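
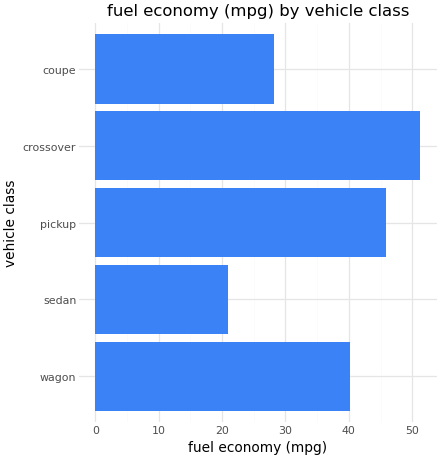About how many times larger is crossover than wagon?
crossover ≈ 50, wagon ≈ 40; 50/40 ≈ 1.25.

≈ 1.25×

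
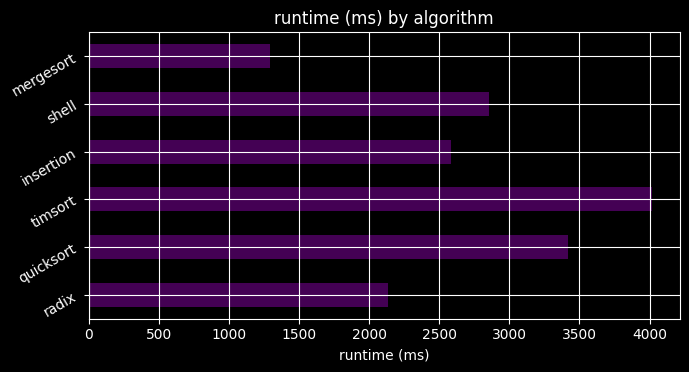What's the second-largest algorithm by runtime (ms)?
Top 3: timsort ≈ 4000, quicksort ≈ 3500, shell ≈ 3000.

quicksort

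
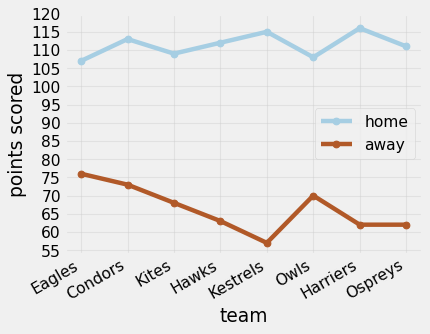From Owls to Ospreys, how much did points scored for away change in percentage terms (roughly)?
Owls ≈ 70, Ospreys ≈ 60; (60 − 70) / 70 ≈ -14.3%.

≈ -14.3%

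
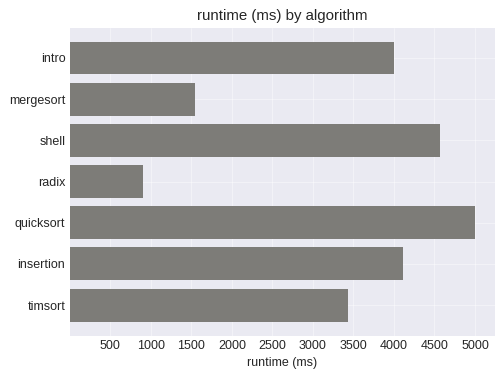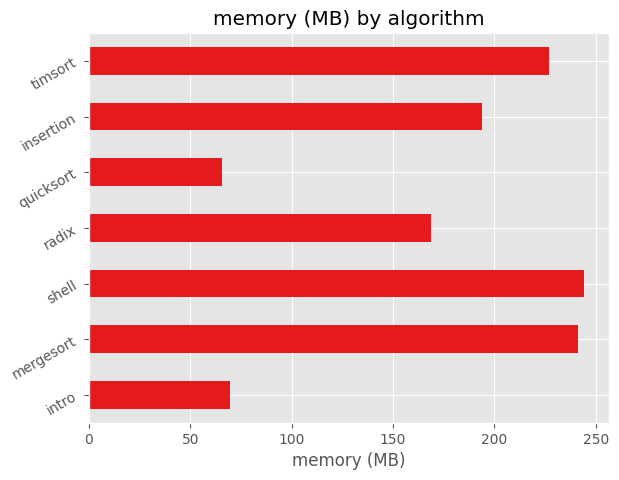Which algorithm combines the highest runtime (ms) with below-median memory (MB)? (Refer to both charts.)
quicksort

Chart 2 median memory (MB) ≈ 200; below-median algorithms: intro, radix, quicksort. Among those, quicksort has the highest runtime (ms) (≈ 5000).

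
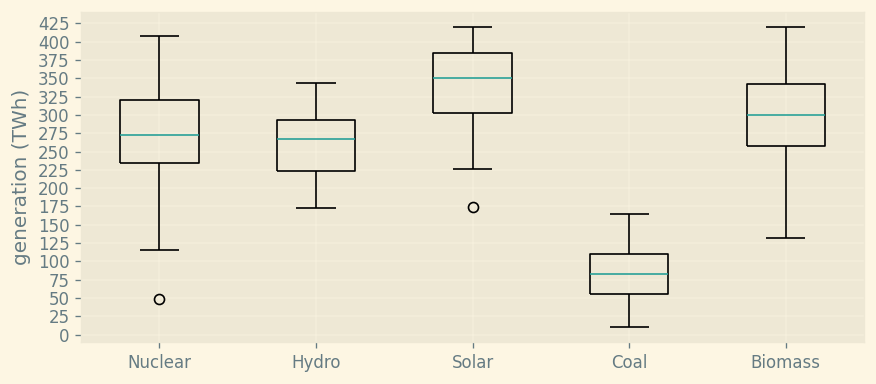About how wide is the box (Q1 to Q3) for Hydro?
Q3 ≈ 300, Q1 ≈ 225; IQR ≈ 75.

≈ 75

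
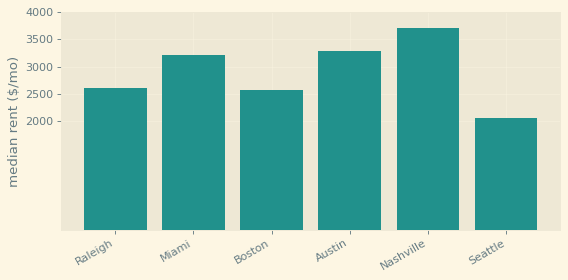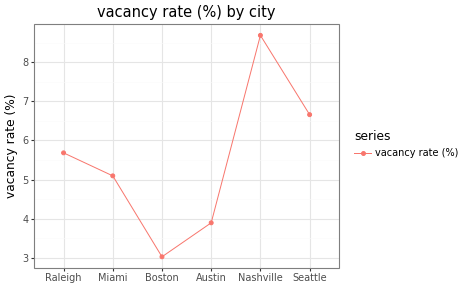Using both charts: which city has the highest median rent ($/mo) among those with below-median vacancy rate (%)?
Austin

Chart 2 median vacancy rate (%) ≈ 5; below-median cities: Miami, Boston, Austin. Among those, Austin has the highest median rent ($/mo) (≈ 3500).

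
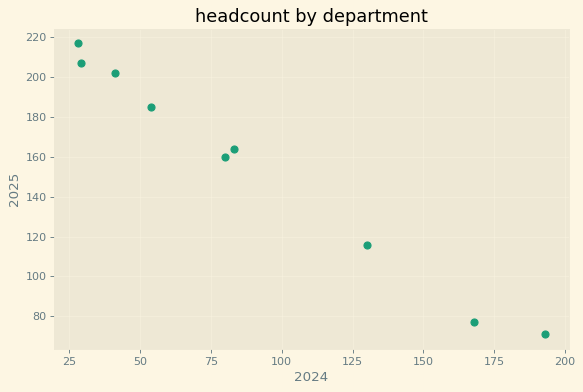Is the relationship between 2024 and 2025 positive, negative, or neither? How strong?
Points are negatively correlated; strong (|r| ≈ 1.0).

negative, strong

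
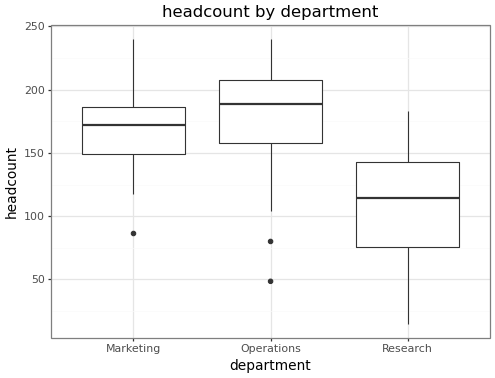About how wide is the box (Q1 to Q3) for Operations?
≈ 50

Q3 ≈ 210, Q1 ≈ 160; IQR ≈ 50.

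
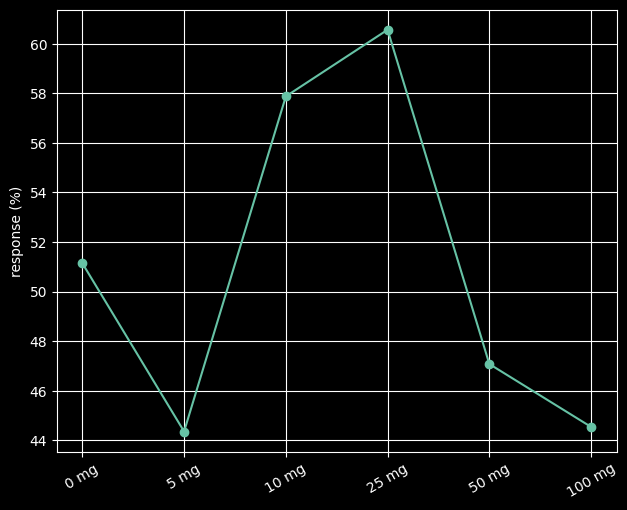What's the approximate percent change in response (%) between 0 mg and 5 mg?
0 mg ≈ 52, 5 mg ≈ 44; (44 − 52) / 52 ≈ -15.4%.

≈ -15.4%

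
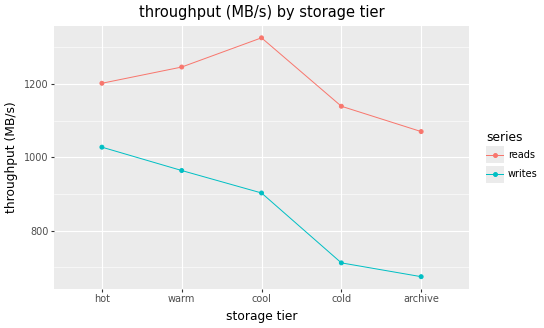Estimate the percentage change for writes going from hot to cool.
hot ≈ 1000, cool ≈ 900; (900 − 1000) / 1000 ≈ -10%.

≈ -10%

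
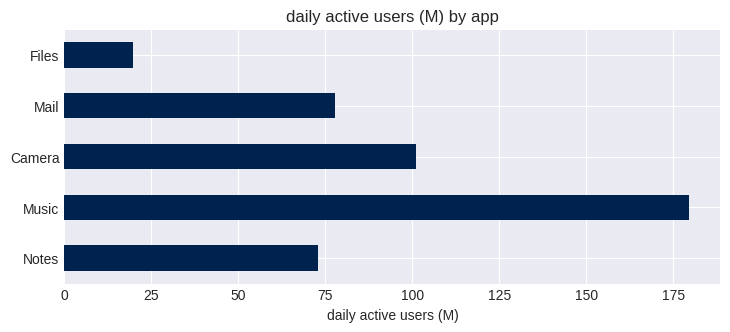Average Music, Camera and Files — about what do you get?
≈ 100

(180 + 100 + 20) / 3 ≈ 100.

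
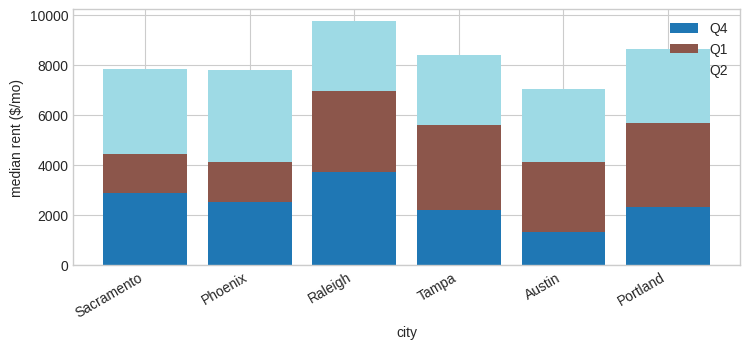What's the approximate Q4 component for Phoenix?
≈ 3000

Q4 top ≈ 3000, bottom ≈ 0; segment ≈ 3000.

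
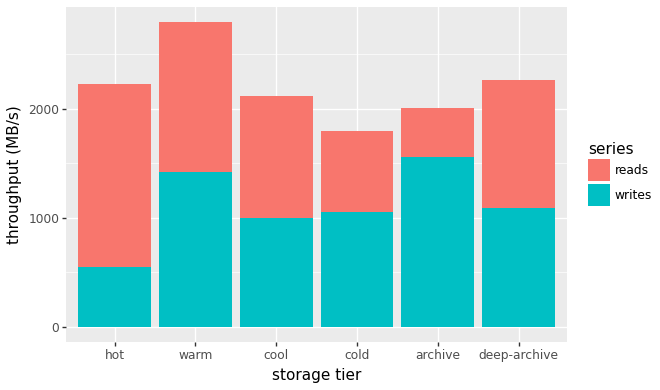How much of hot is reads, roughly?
reads top ≈ 2000, bottom ≈ 500; segment ≈ 1500.

≈ 1500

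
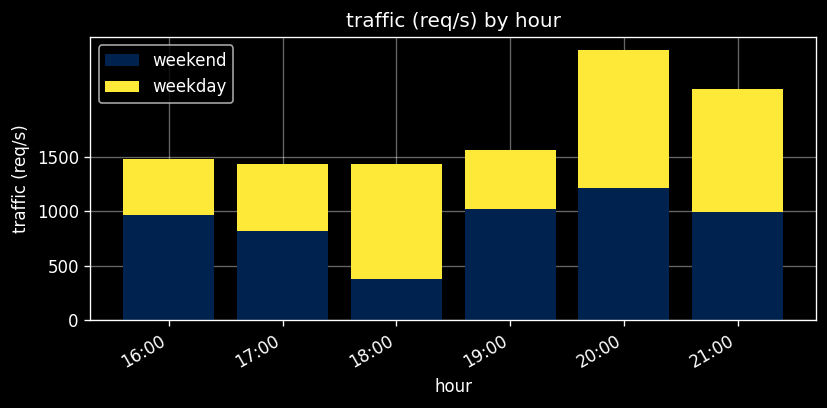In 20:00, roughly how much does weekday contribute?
≈ 1500

weekday top ≈ 2500, bottom ≈ 1000; segment ≈ 1500.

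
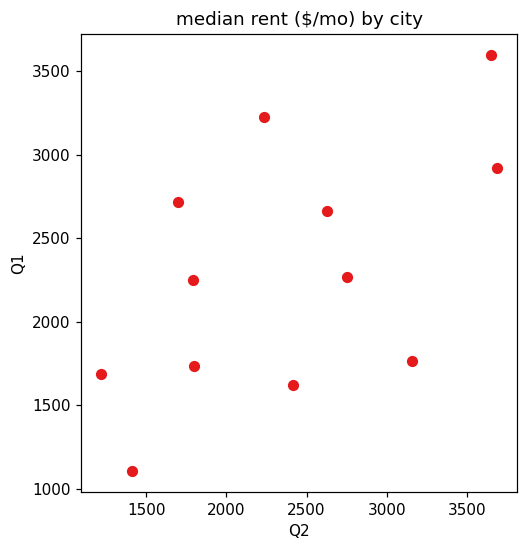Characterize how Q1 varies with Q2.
positive, moderate

Points are positively correlated; moderate (|r| ≈ 0.6).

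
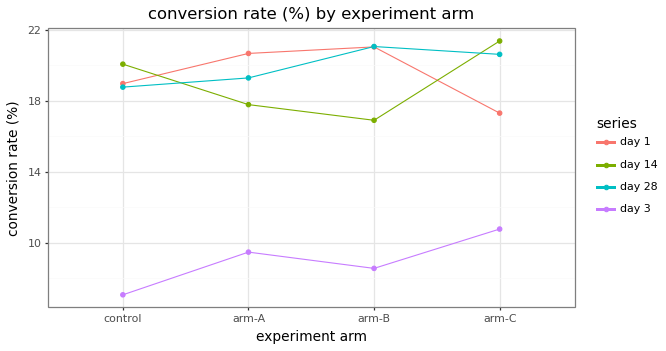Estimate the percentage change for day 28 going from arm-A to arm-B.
≈ +10%

arm-A ≈ 20, arm-B ≈ 22; (22 − 20) / 20 ≈ +10%.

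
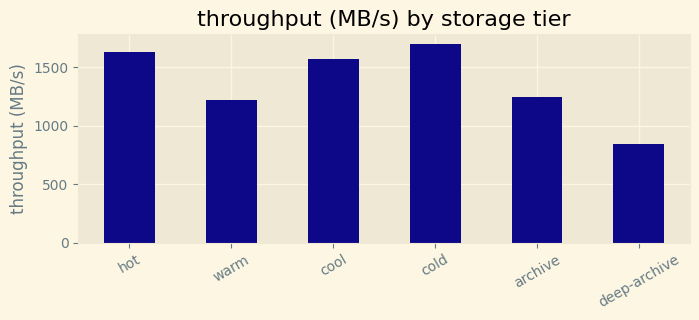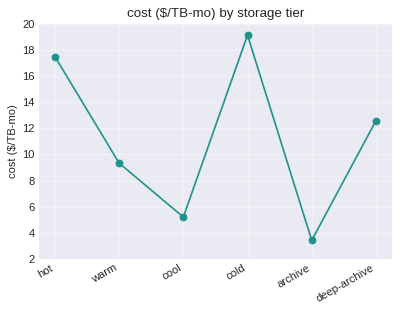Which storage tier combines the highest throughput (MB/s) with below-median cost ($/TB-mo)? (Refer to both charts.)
cool

Chart 2 median cost ($/TB-mo) ≈ 10; below-median storage tiers: warm, cool, archive. Among those, cool has the highest throughput (MB/s) (≈ 1600).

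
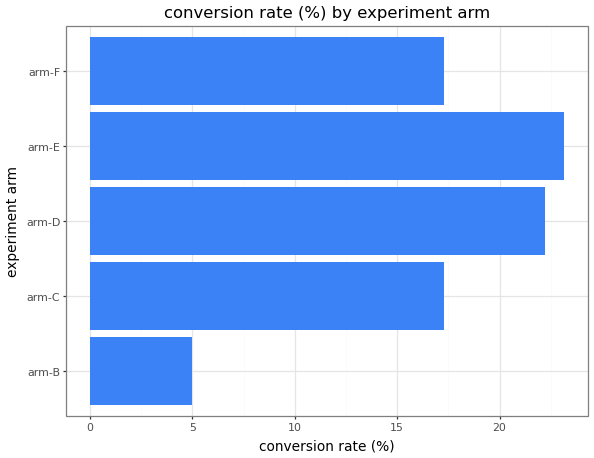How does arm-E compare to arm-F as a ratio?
≈ 1.33×

arm-E ≈ 24, arm-F ≈ 18; 24/18 ≈ 1.33.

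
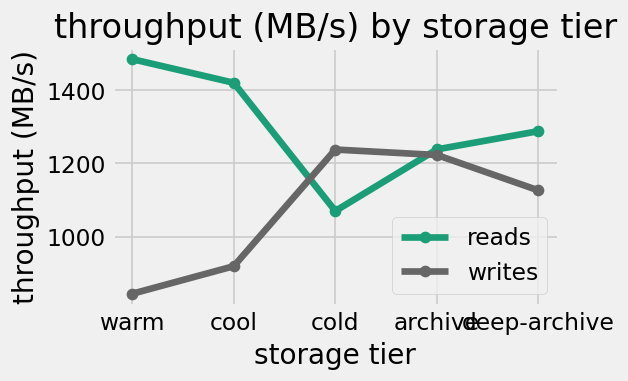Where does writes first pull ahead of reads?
cool: writes ≈ 900 vs reads ≈ 1400 (not yet); cold: writes ≈ 1200 vs reads ≈ 1100 (first crossover).

cold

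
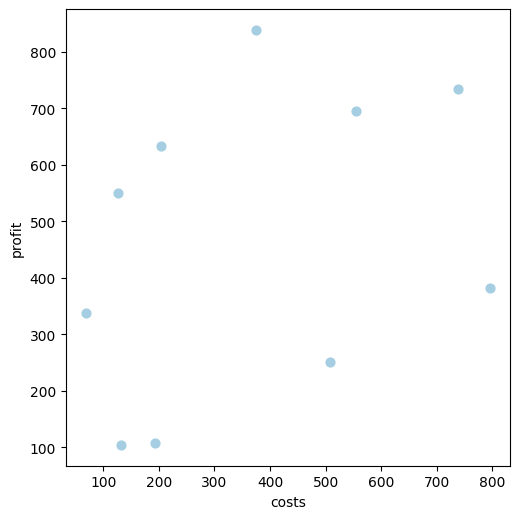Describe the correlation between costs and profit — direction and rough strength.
Points are positively correlated; weak (|r| ≈ 0.3).

positive, weak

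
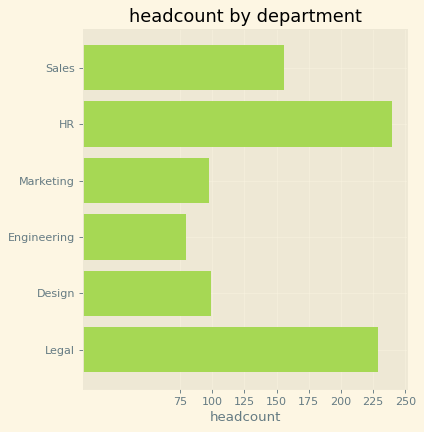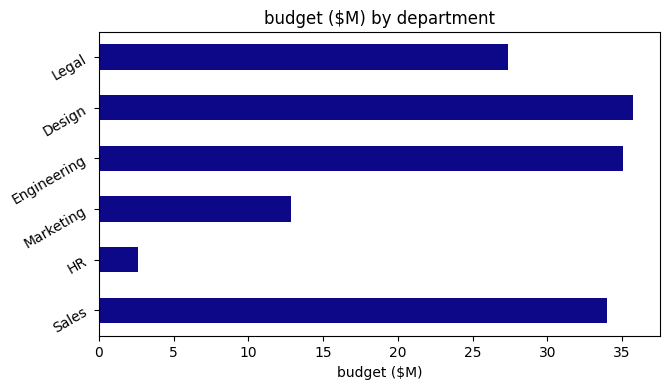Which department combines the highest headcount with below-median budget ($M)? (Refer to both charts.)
Chart 2 median budget ($M) ≈ 30; below-median departments: HR, Marketing, Legal. Among those, HR has the highest headcount (≈ 250).

HR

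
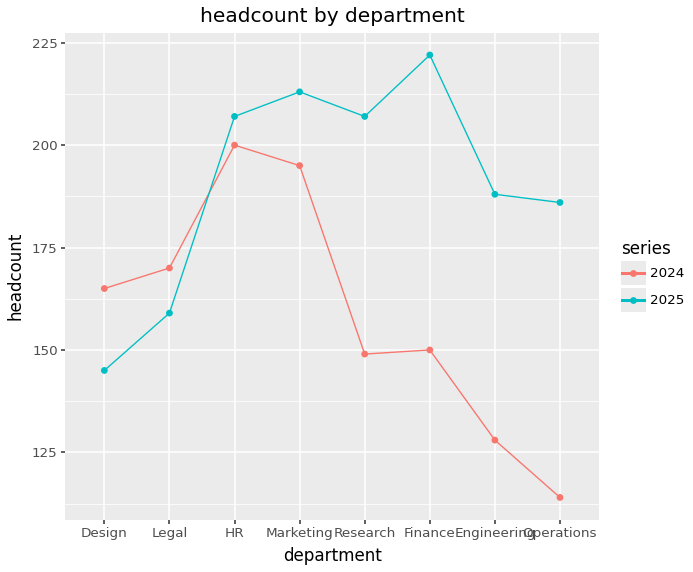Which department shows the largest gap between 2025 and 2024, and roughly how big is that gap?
Operations: 2025 ≈ 190, 2024 ≈ 110 → gap ≈ 80. Next-largest (Finance) is only ≈ 70.

Operations, ≈ 80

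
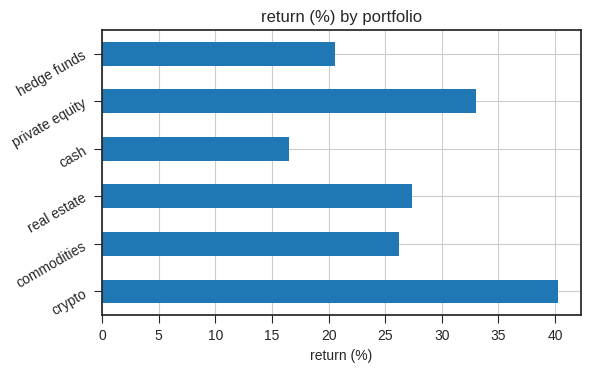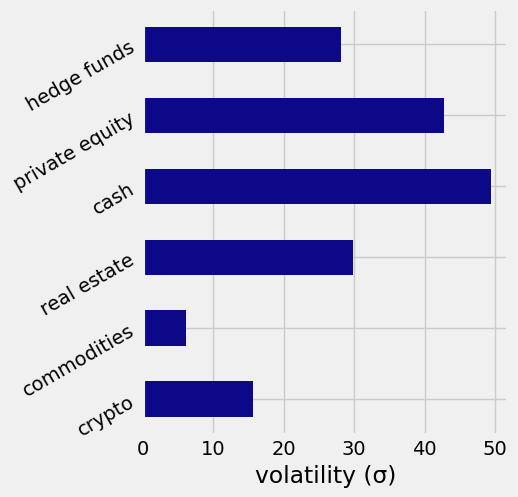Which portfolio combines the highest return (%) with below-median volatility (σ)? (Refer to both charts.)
crypto

Chart 2 median volatility (σ) ≈ 30; below-median portfolios: crypto, commodities, hedge funds. Among those, crypto has the highest return (%) (≈ 40).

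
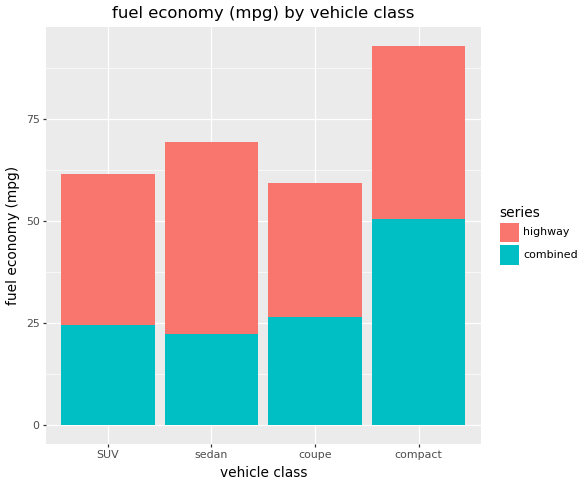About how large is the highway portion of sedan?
highway top ≈ 70, bottom ≈ 20; segment ≈ 50.

≈ 50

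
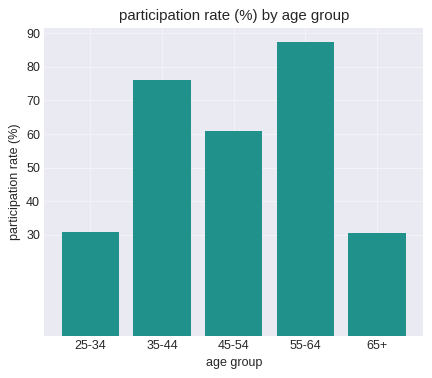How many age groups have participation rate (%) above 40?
3

Above 40: 35-44, 45-54, 55-64.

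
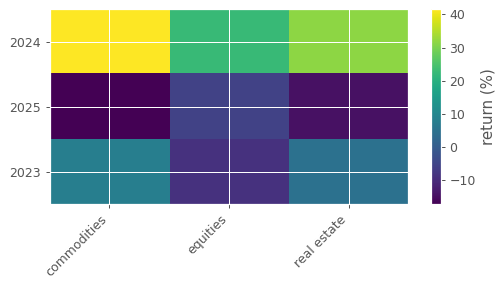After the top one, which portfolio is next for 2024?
real estate

Top 3 for 2024: commodities ≈ 40, real estate ≈ 30, equities ≈ 20.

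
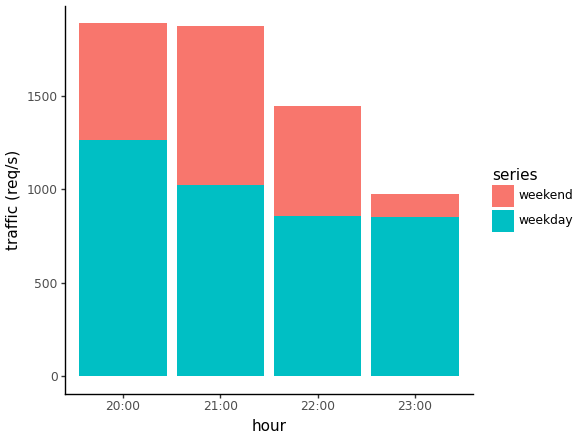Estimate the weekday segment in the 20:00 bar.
≈ 1200

weekday top ≈ 1200, bottom ≈ 0; segment ≈ 1200.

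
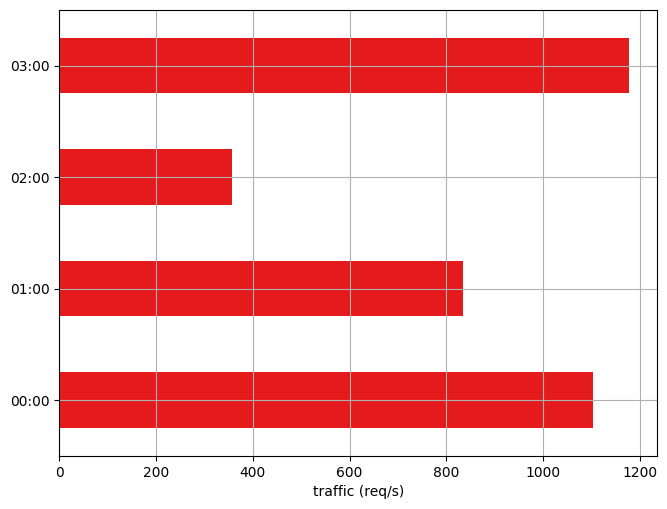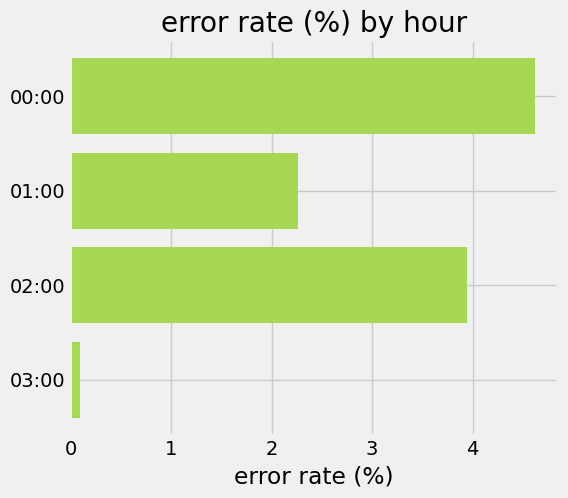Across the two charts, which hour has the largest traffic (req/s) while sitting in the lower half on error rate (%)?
Chart 2 median error rate (%) ≈ 3; below-median hours: 01:00, 03:00. Among those, 03:00 has the highest traffic (req/s) (≈ 1200).

03:00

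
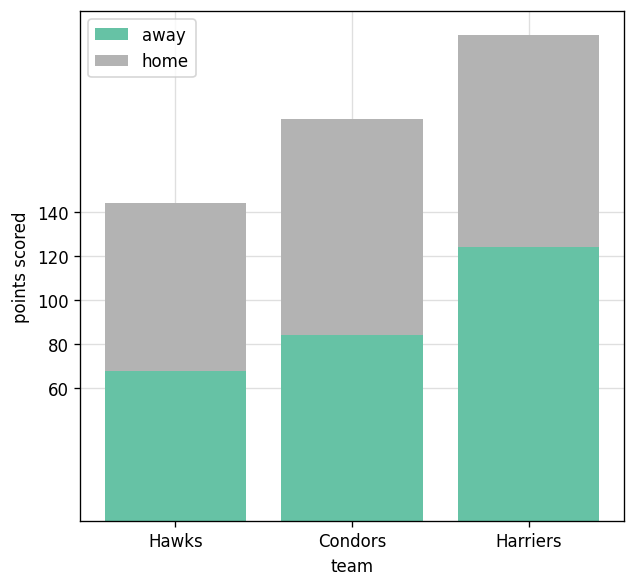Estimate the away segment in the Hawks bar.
≈ 60

away top ≈ 60, bottom ≈ 0; segment ≈ 60.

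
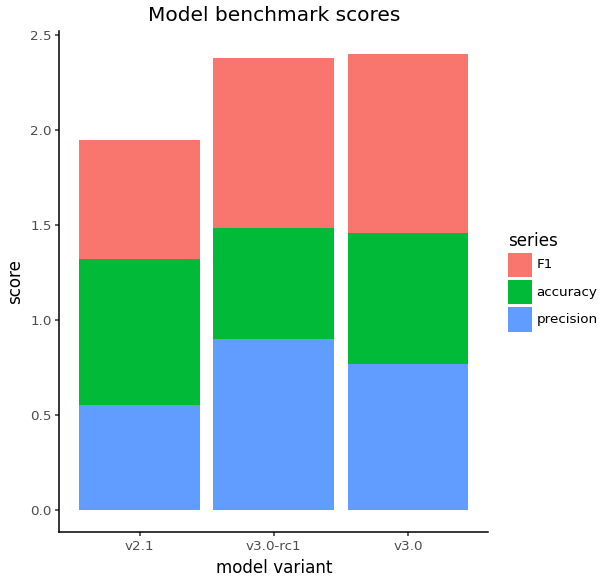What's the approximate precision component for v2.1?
precision top ≈ 0.5, bottom ≈ 0.0; segment ≈ 0.5.

≈ 0.5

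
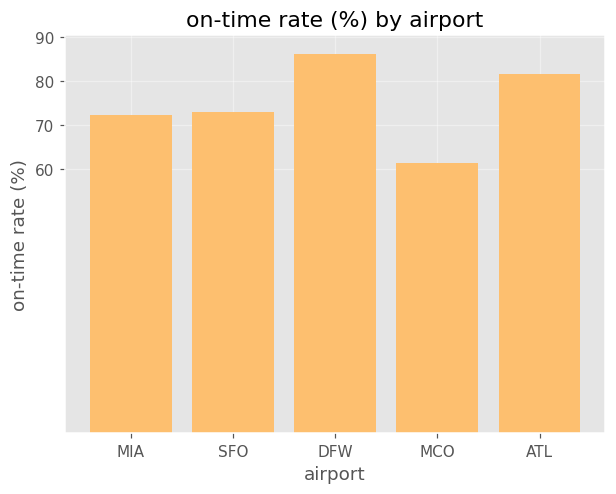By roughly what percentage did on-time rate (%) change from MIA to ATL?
≈ +14.3%

MIA ≈ 70, ATL ≈ 80; (80 − 70) / 70 ≈ +14.3%.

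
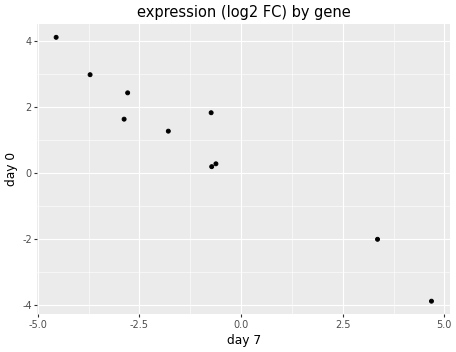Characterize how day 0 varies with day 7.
negative, strong

Points are negatively correlated; strong (|r| ≈ 1.0).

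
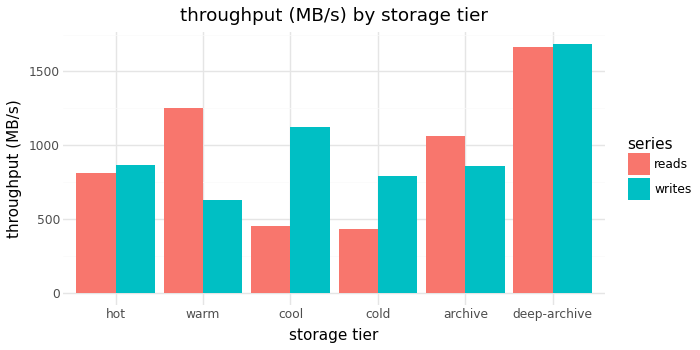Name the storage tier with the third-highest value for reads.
Top 4 for reads: deep-archive ≈ 1600, warm ≈ 1200, archive ≈ 1000, hot ≈ 800.

archive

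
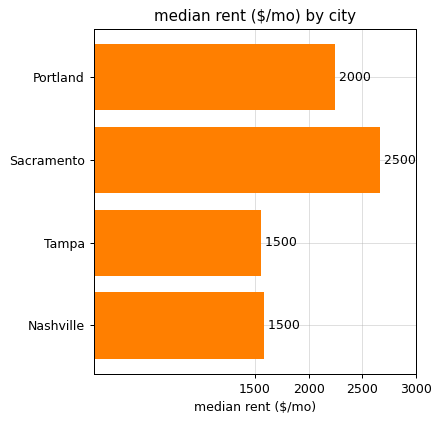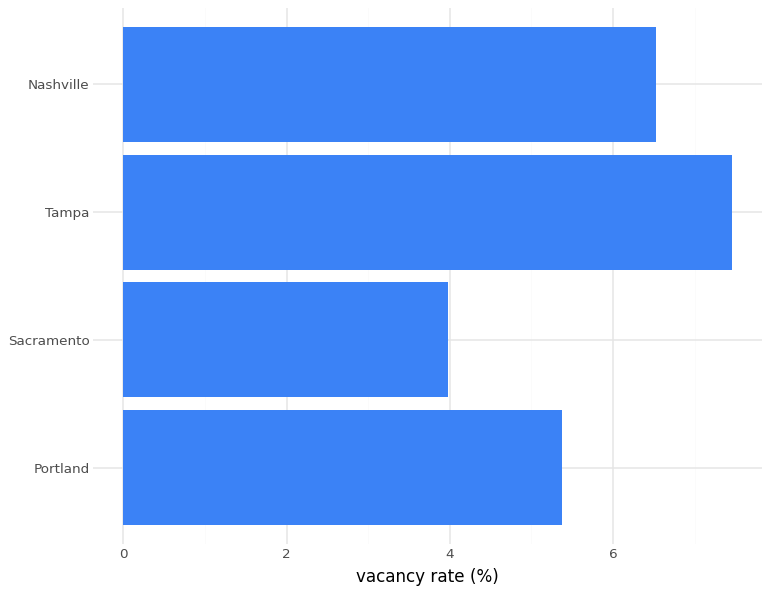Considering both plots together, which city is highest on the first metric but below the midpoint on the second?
Sacramento

Chart 2 median vacancy rate (%) ≈ 6; below-median cities: Portland, Sacramento. Among those, Sacramento has the highest median rent ($/mo) (≈ 2500).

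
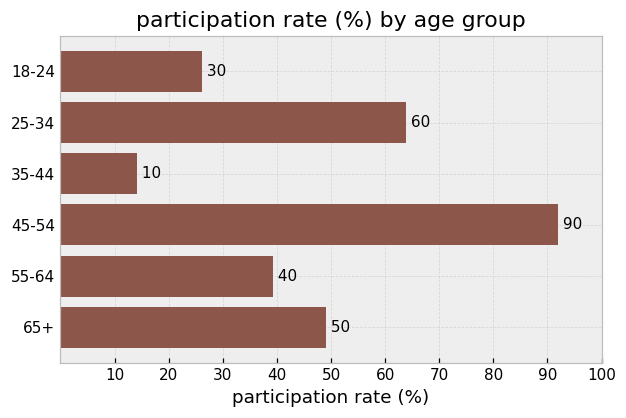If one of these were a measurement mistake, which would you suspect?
45-54 ≈ 90; the rest sit between ≈ 10 and ≈ 60.

45-54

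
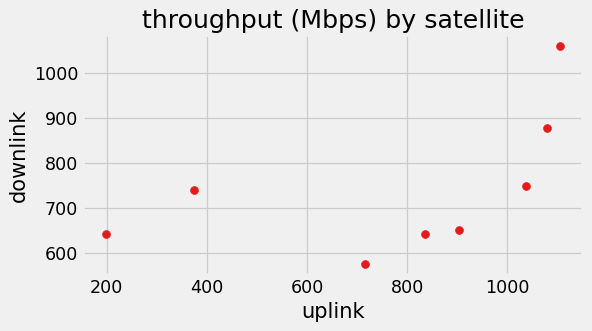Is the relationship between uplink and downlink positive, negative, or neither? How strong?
positive, moderate

Points are positively correlated; moderate (|r| ≈ 0.5).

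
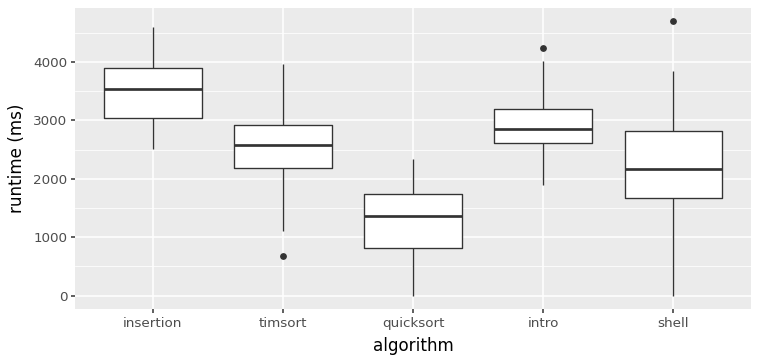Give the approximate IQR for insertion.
≈ 1000

Q3 ≈ 4000, Q1 ≈ 3000; IQR ≈ 1000.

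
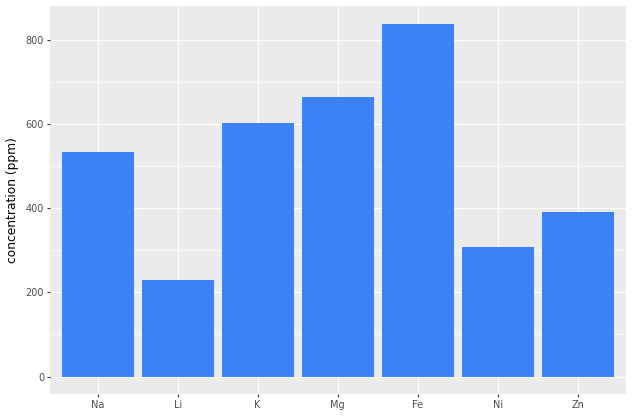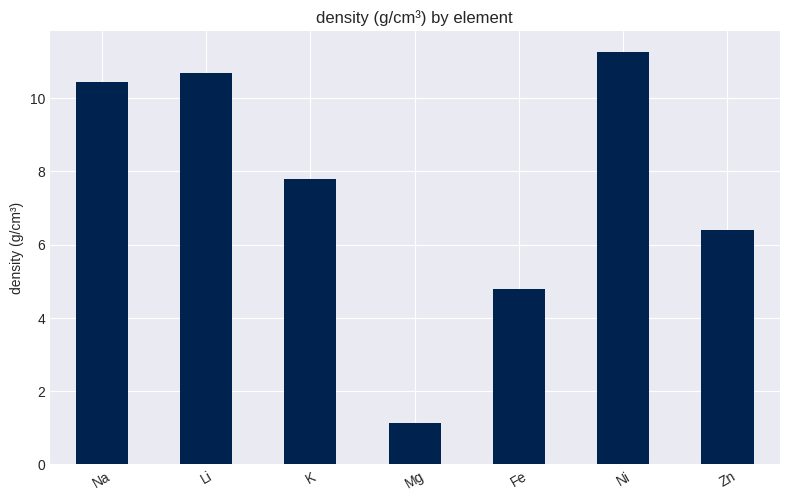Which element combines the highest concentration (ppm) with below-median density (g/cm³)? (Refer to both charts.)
Fe

Chart 2 median density (g/cm³) ≈ 8; below-median elements: Mg, Fe, Zn. Among those, Fe has the highest concentration (ppm) (≈ 800).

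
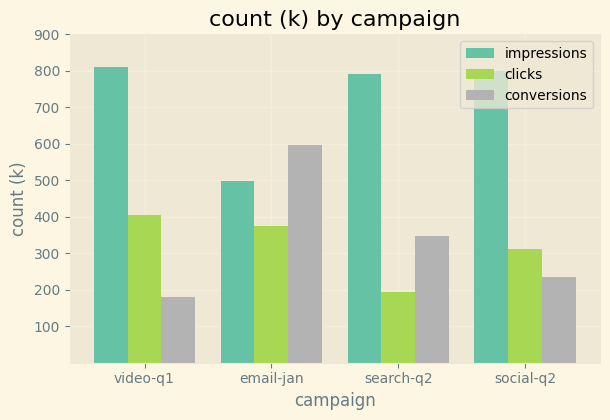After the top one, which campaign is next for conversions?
Top 3 for conversions: email-jan ≈ 600, search-q2 ≈ 300, social-q2 ≈ 200.

search-q2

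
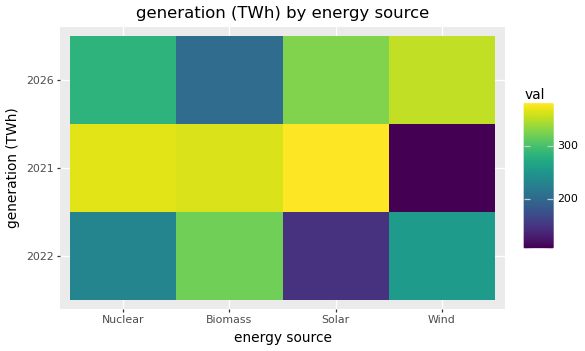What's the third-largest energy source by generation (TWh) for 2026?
Top 4 for 2026: Wind ≈ 350, Solar ≈ 325, Nuclear ≈ 275, Biomass ≈ 200.

Nuclear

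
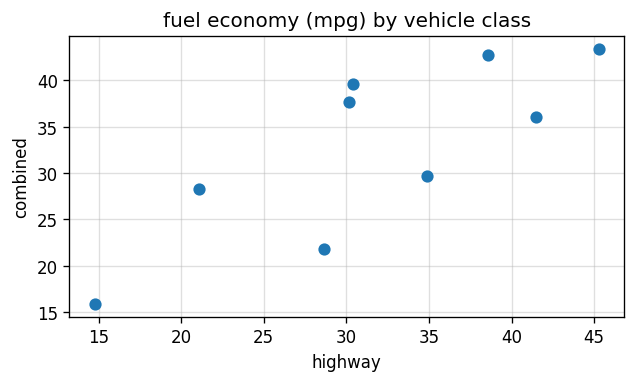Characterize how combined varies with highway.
positive, strong

Points are positively correlated; strong (|r| ≈ 0.8).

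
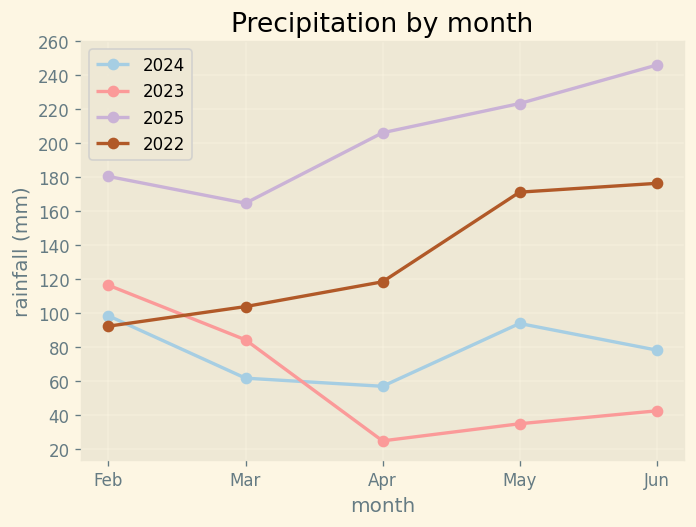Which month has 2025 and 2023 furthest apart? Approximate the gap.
Jun: 2025 ≈ 240, 2023 ≈ 40 → gap ≈ 200. Next-largest (May) is only ≈ 180.

Jun, ≈ 200 mm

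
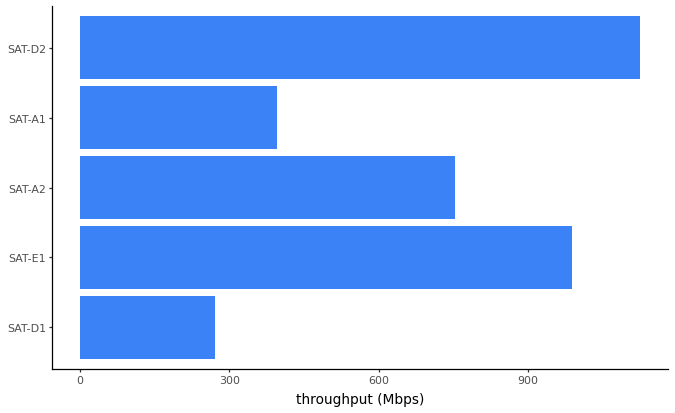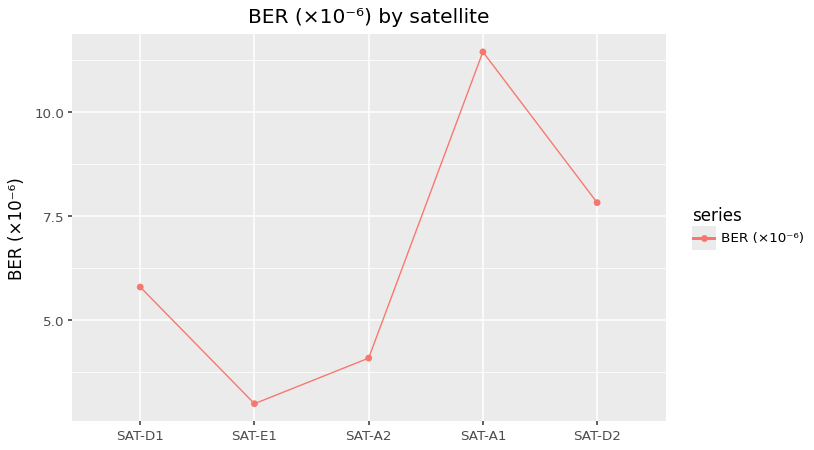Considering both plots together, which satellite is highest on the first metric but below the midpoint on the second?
Chart 2 median BER (×10⁻⁶) ≈ 6; below-median satellites: SAT-E1, SAT-A2. Among those, SAT-E1 has the highest throughput (Mbps) (≈ 1000).

SAT-E1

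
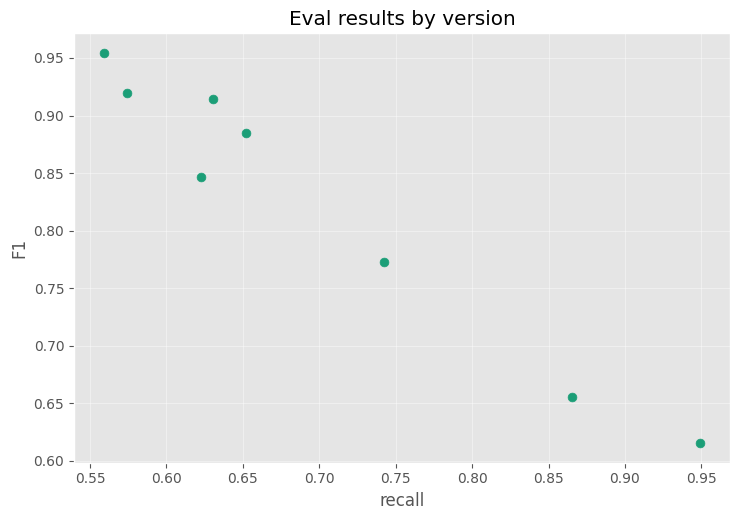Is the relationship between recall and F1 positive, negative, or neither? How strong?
Points are negatively correlated; strong (|r| ≈ 1.0).

negative, strong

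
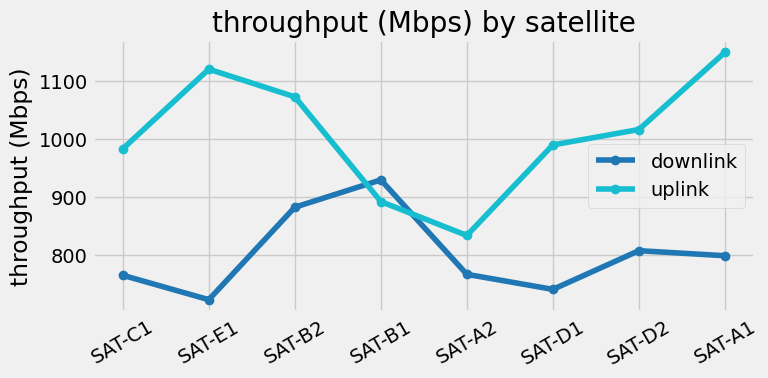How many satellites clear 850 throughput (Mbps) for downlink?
Above 850: SAT-B2, SAT-B1.

2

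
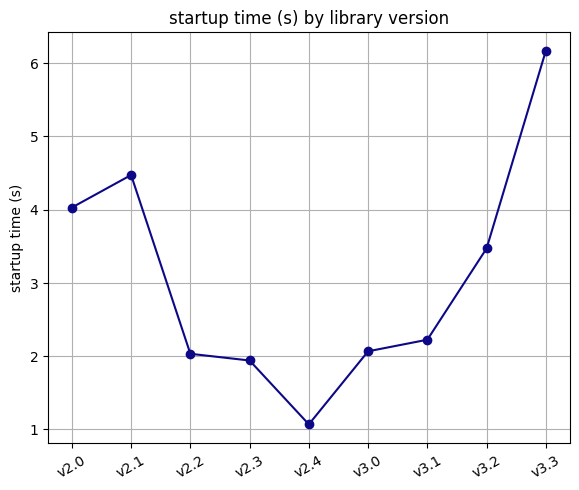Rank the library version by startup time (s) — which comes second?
Top 3: v3.3 ≈ 6.0, v2.1 ≈ 4.5, v2.0 ≈ 4.0.

v2.1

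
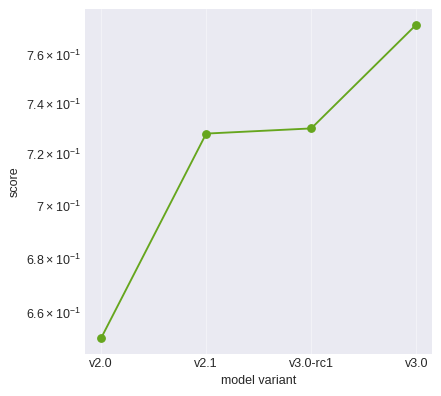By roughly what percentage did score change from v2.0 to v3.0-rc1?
v2.0 ≈ 0.66, v3.0-rc1 ≈ 0.74; (0.74 − 0.66) / 0.66 ≈ +12.1%.

≈ +12.1%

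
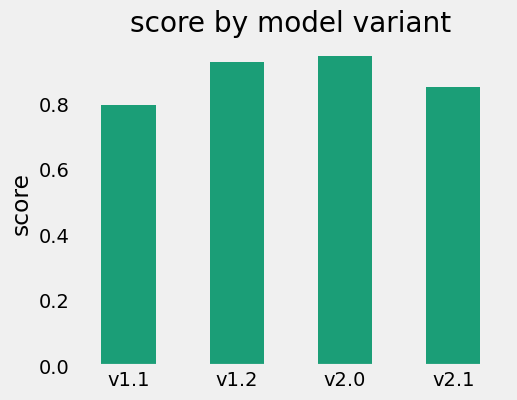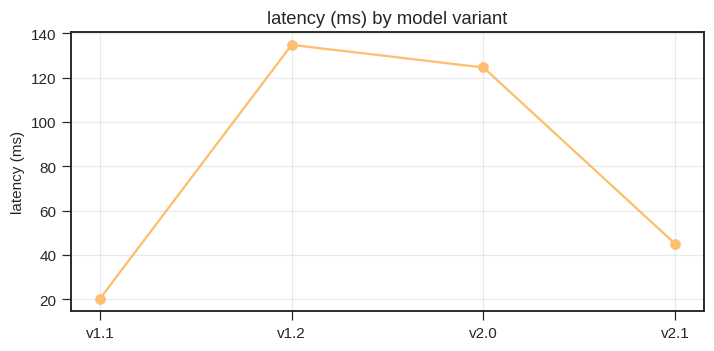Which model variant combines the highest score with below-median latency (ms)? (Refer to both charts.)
v2.1

Chart 2 median latency (ms) ≈ 80; below-median model variants: v1.1, v2.1. Among those, v2.1 has the highest score (≈ 0.9).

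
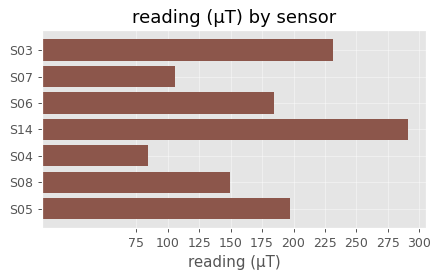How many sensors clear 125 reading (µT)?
5

Above 125: S03, S06, S14, S08, S05.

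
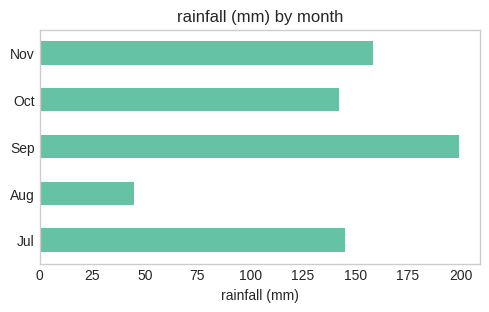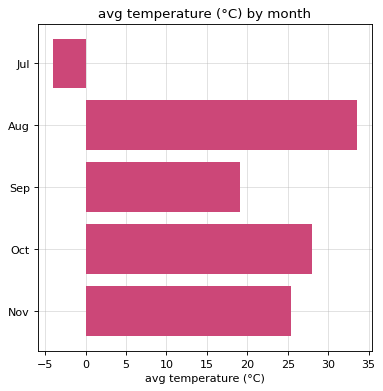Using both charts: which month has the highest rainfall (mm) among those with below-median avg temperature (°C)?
Chart 2 median avg temperature (°C) ≈ 25; below-median months: Jul, Sep. Among those, Sep has the highest rainfall (mm) (≈ 200).

Sep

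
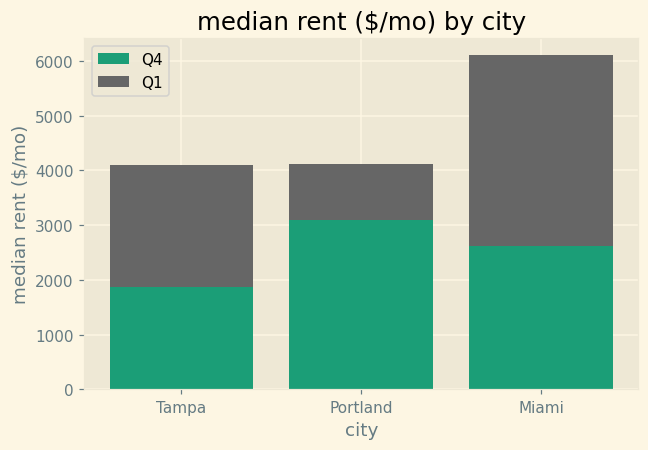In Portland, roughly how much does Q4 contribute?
≈ 3000

Q4 top ≈ 3000, bottom ≈ 0; segment ≈ 3000.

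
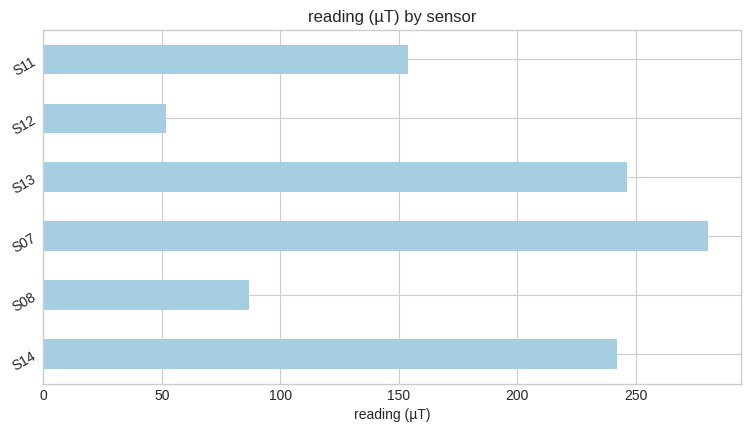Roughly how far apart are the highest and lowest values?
Max S07 ≈ 275, min S12 ≈ 50; range ≈ 225.

≈ 225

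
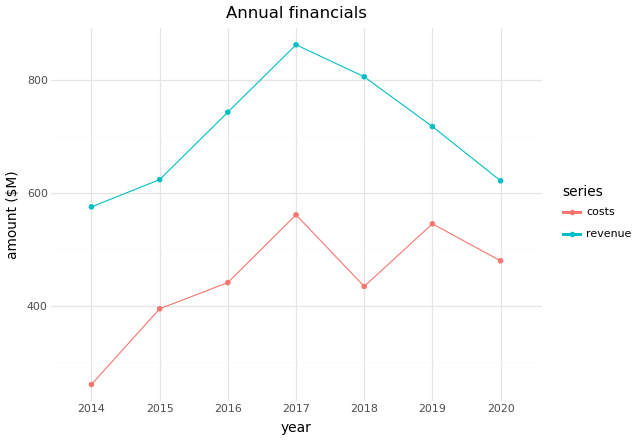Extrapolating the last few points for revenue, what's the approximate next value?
Last three: 800, 700, 600 → slope ≈ -100/step → next ≈ 500.

≈ 500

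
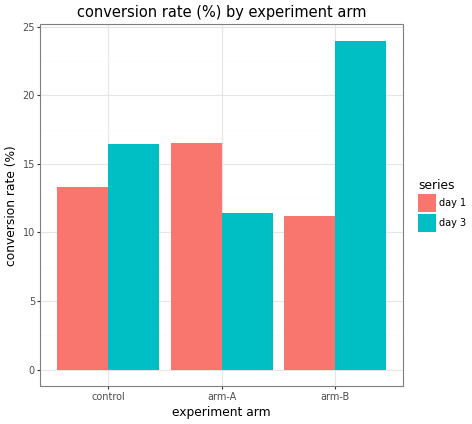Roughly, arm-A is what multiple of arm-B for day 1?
≈ 1.33×

arm-A ≈ 16, arm-B ≈ 12; 16/12 ≈ 1.33.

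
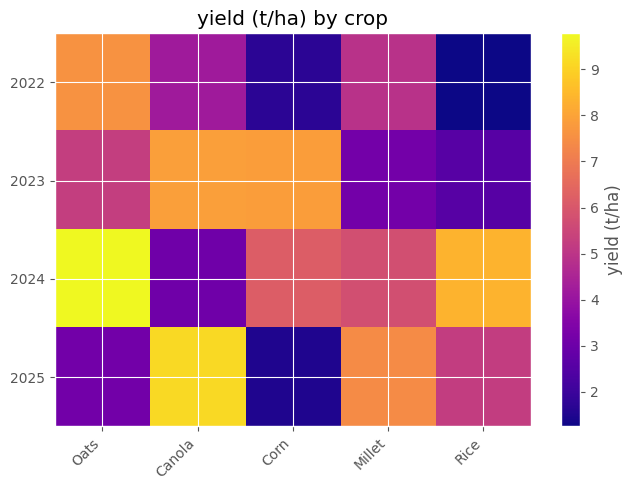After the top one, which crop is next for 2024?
Rice

Top 3 for 2024: Oats ≈ 10, Rice ≈ 8, Corn ≈ 6.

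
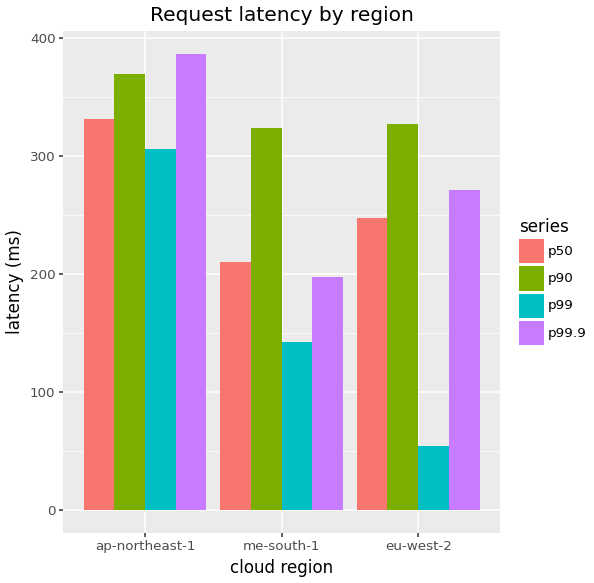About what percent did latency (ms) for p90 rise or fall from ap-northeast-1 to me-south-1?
≈ -14.3%

ap-northeast-1 ≈ 350, me-south-1 ≈ 300; (300 − 350) / 350 ≈ -14.3%.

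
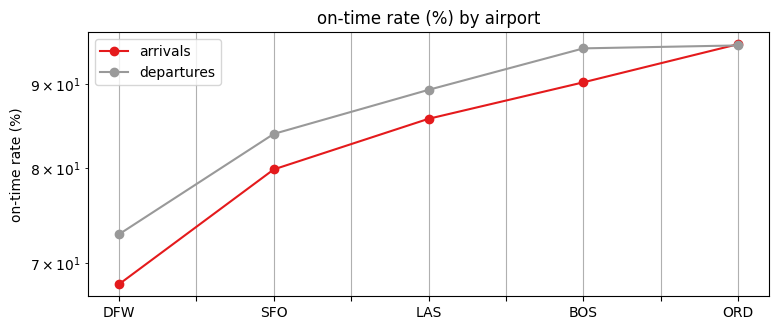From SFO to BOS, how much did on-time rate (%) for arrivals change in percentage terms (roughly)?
≈ +12.5%

SFO ≈ 80, BOS ≈ 90; (90 − 80) / 80 ≈ +12.5%.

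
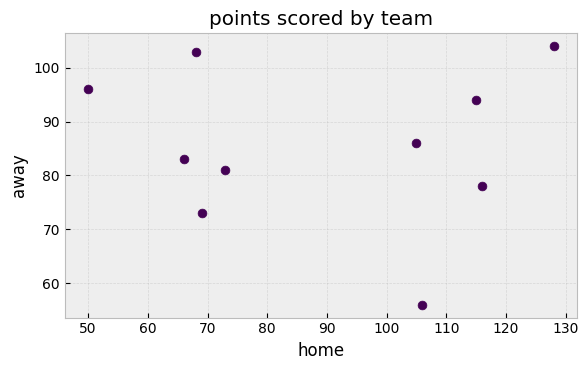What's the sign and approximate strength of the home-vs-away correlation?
Points are roughly uncorrelated; weak (|r| ≈ 0.0).

no clear correlation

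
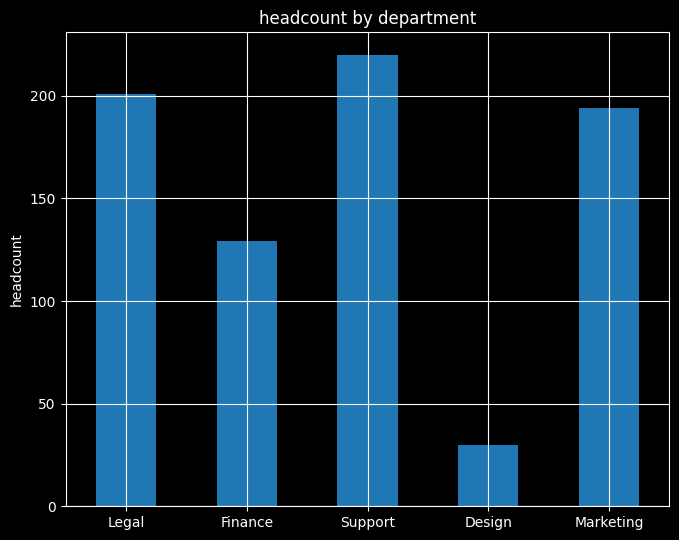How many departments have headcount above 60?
4

Above 60: Legal, Finance, Support, Marketing.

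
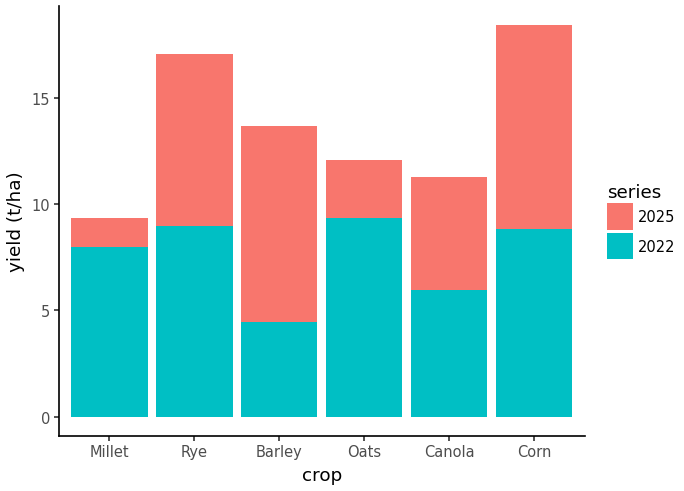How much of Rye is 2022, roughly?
≈ 8

2022 top ≈ 8, bottom ≈ 0; segment ≈ 8.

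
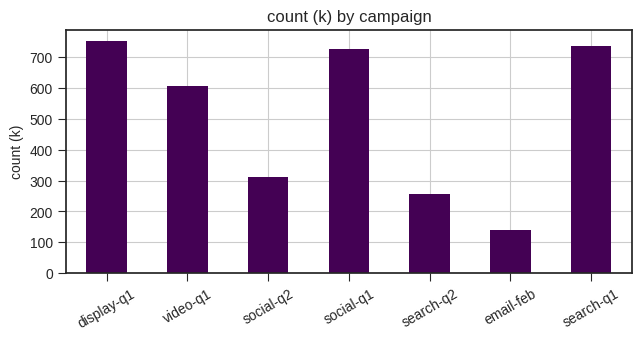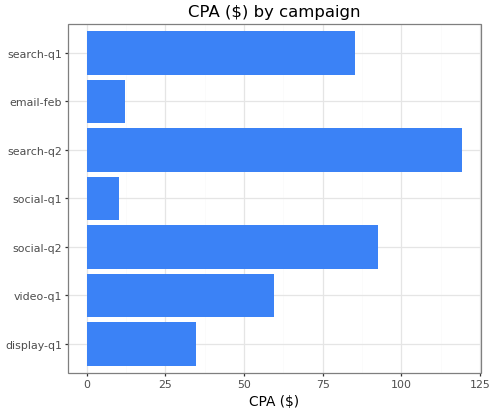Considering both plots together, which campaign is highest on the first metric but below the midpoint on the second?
display-q1

Chart 2 median CPA ($) ≈ 60; below-median campaigns: display-q1, social-q1, email-feb. Among those, display-q1 has the highest count (k) (≈ 800).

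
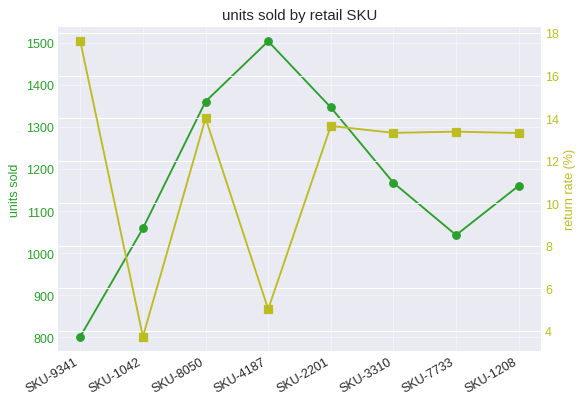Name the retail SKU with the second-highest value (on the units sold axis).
SKU-8050

Top 3 (on the units sold axis): SKU-4187 ≈ 1500, SKU-8050 ≈ 1400, SKU-2201 ≈ 1300.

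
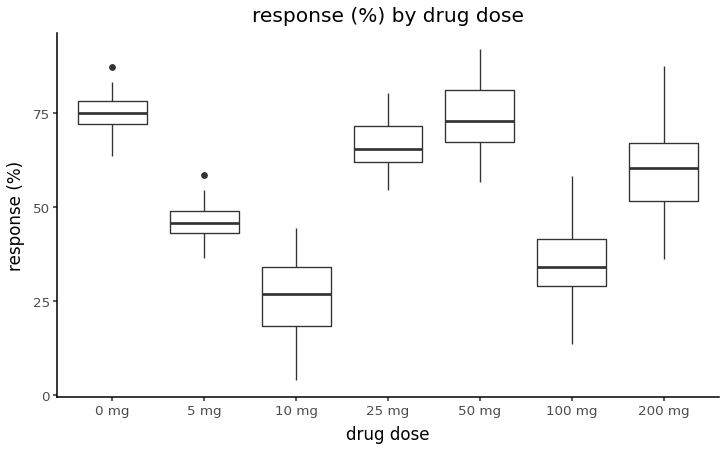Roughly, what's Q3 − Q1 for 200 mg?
≈ 15

Q3 ≈ 65, Q1 ≈ 50; IQR ≈ 15.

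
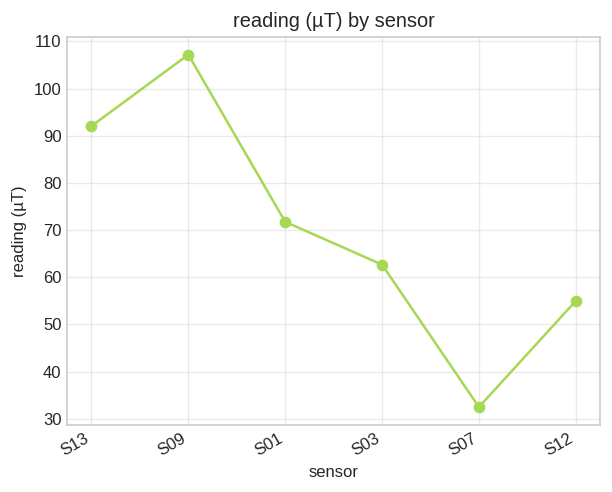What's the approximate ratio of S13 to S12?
≈ 1.8×

S13 ≈ 90, S12 ≈ 50; 90/50 ≈ 1.8.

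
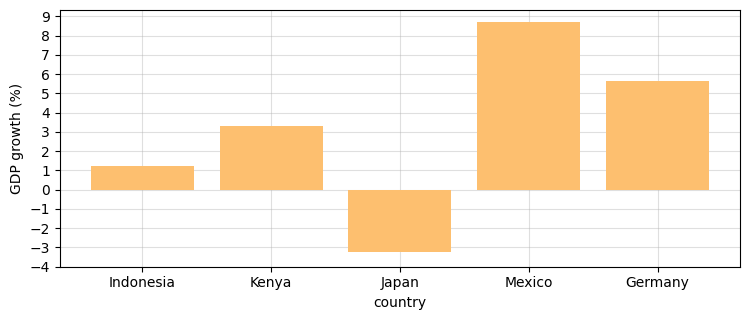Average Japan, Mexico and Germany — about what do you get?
(-3 + 9 + 6) / 3 ≈ 4.

≈ 4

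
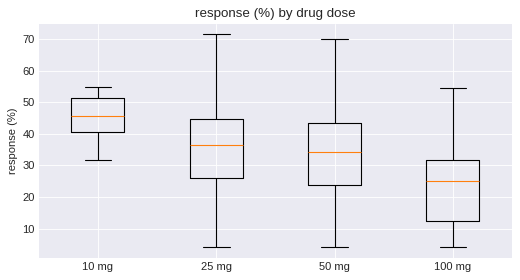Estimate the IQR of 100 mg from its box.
Q3 ≈ 32, Q1 ≈ 12; IQR ≈ 20.

≈ 20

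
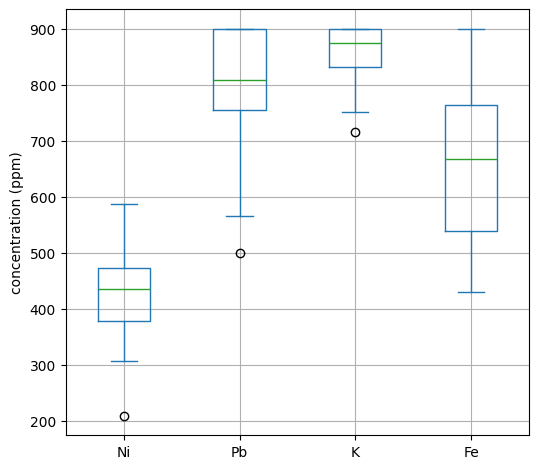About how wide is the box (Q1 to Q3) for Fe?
≈ 200

Q3 ≈ 750, Q1 ≈ 550; IQR ≈ 200.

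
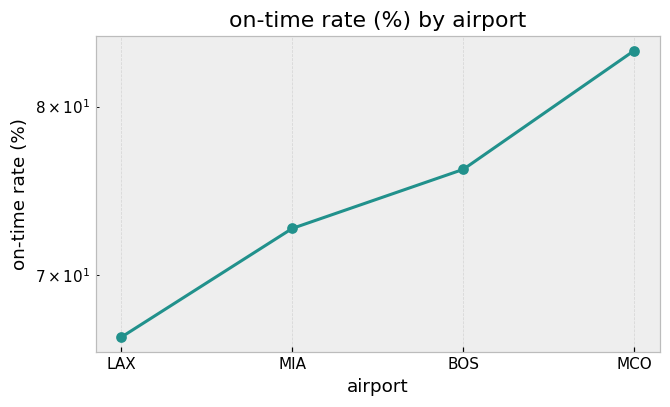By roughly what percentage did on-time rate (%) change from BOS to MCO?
≈ +10.5%

BOS ≈ 76, MCO ≈ 84; (84 − 76) / 76 ≈ +10.5%.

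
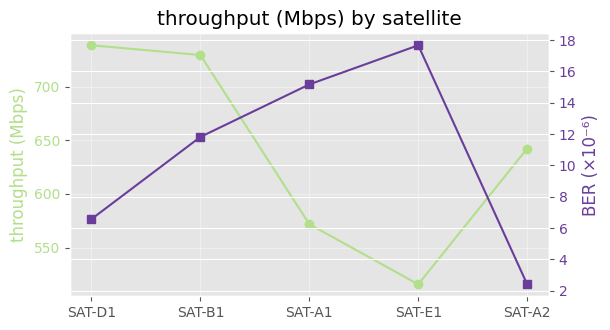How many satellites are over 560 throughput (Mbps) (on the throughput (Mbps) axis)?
Above 560: SAT-D1, SAT-B1, SAT-A1, SAT-A2.

4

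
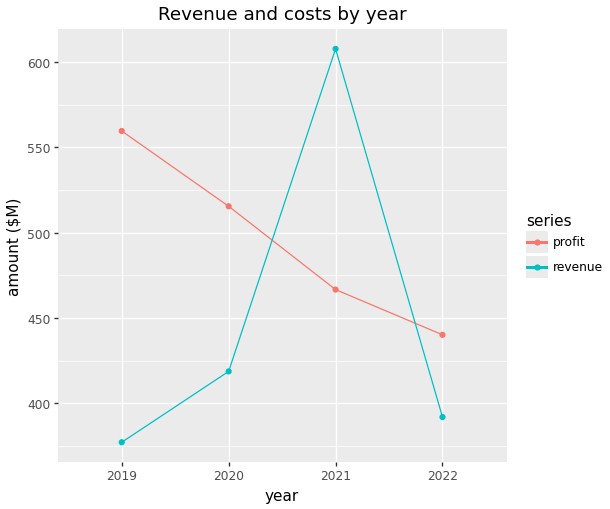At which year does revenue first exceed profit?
2021

2020: revenue ≈ 420 vs profit ≈ 520 (not yet); 2021: revenue ≈ 600 vs profit ≈ 460 (first crossover).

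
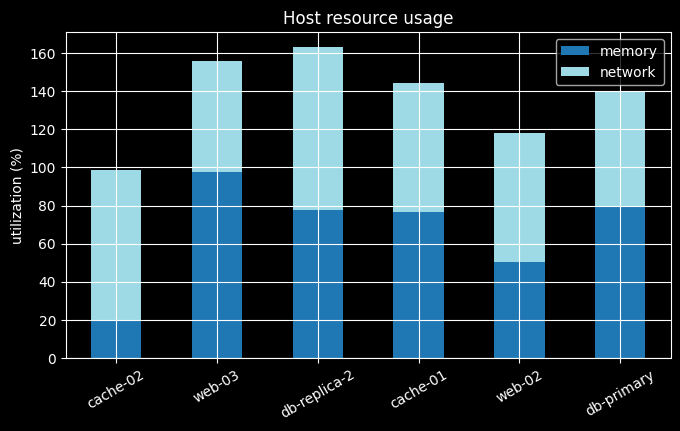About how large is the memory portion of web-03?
memory top ≈ 100, bottom ≈ 0; segment ≈ 100.

≈ 100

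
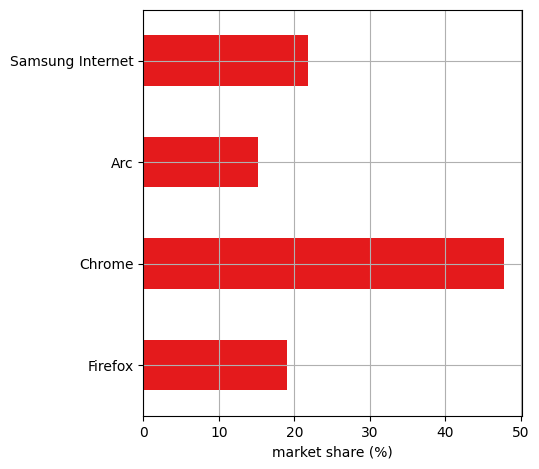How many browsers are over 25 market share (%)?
1

Above 25: Chrome.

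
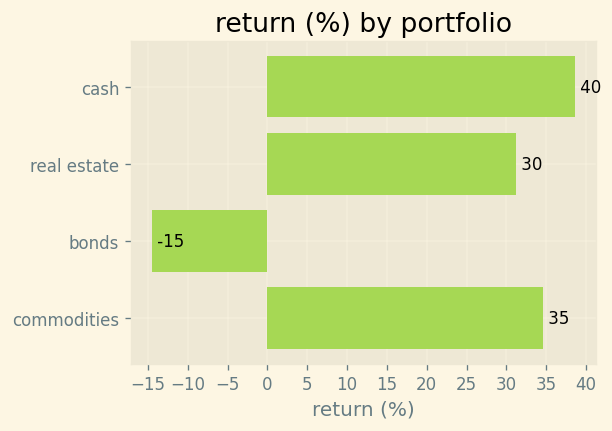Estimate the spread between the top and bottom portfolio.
Max cash ≈ 40, min bonds ≈ -15; range ≈ 55.

≈ 55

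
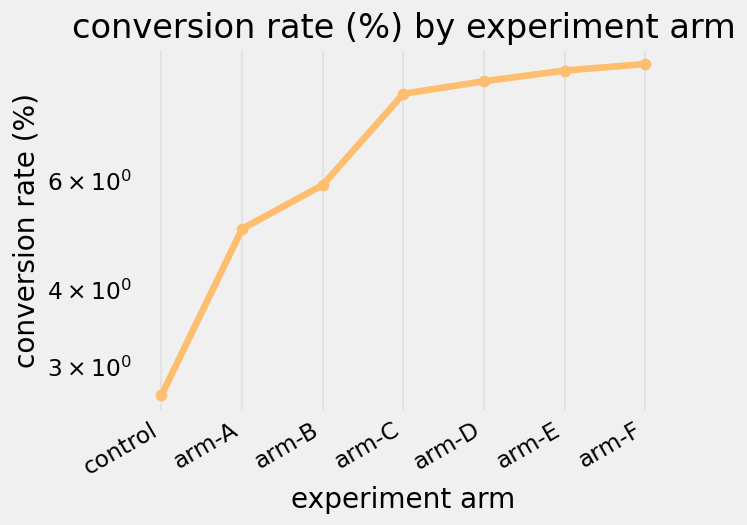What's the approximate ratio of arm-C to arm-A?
arm-C ≈ 8, arm-A ≈ 5; 8/5 ≈ 1.6.

≈ 1.6×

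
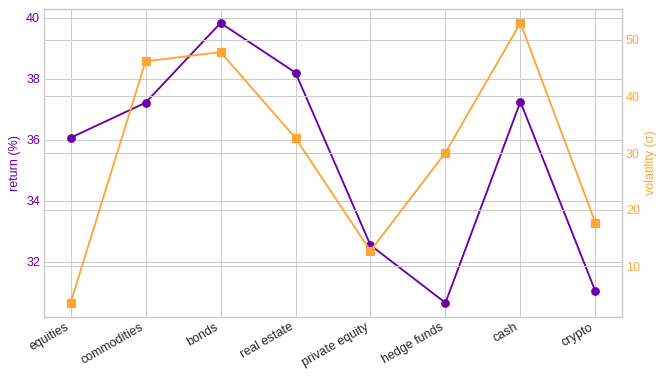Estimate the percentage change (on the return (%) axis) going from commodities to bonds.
commodities ≈ 37, bonds ≈ 40; (40 − 37) / 37 ≈ +8.1%.

≈ +8.1%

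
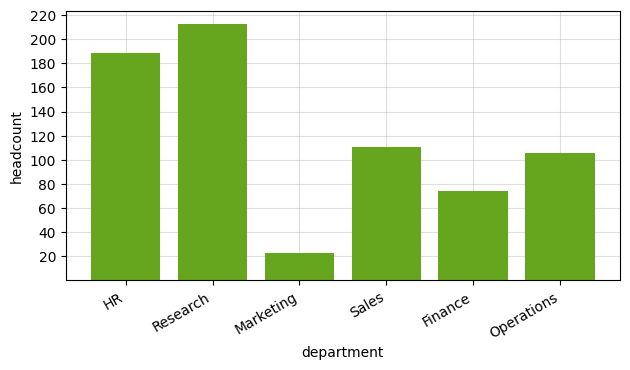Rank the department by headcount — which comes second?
HR

Top 3: Research ≈ 220, HR ≈ 180, Sales ≈ 120.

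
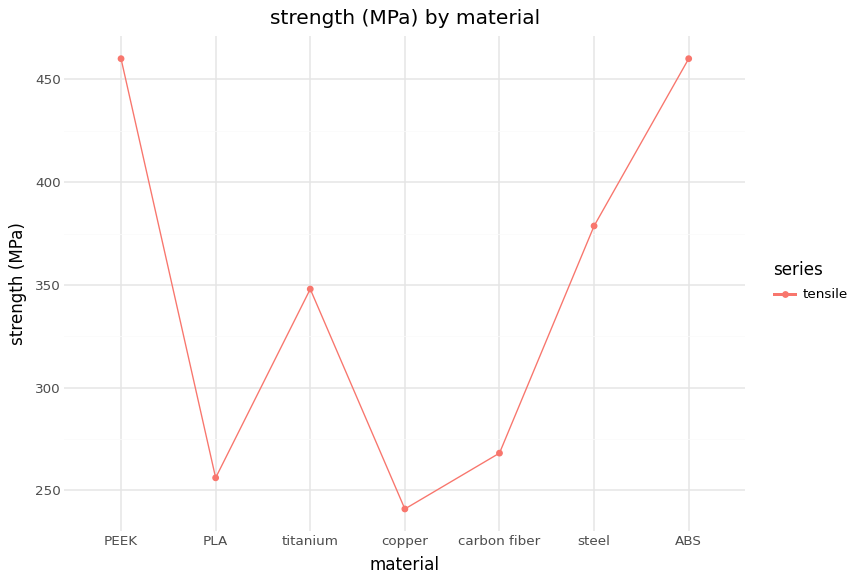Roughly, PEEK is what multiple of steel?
≈ 1.21×

PEEK ≈ 460, steel ≈ 380; 460/380 ≈ 1.21.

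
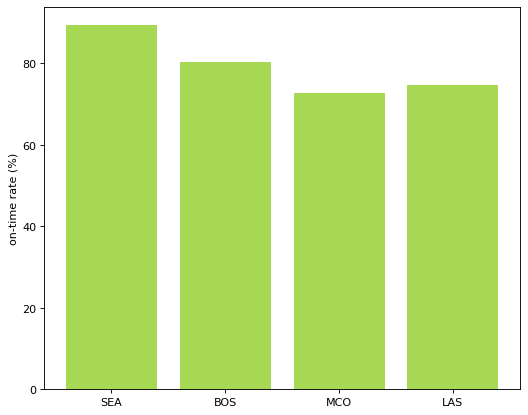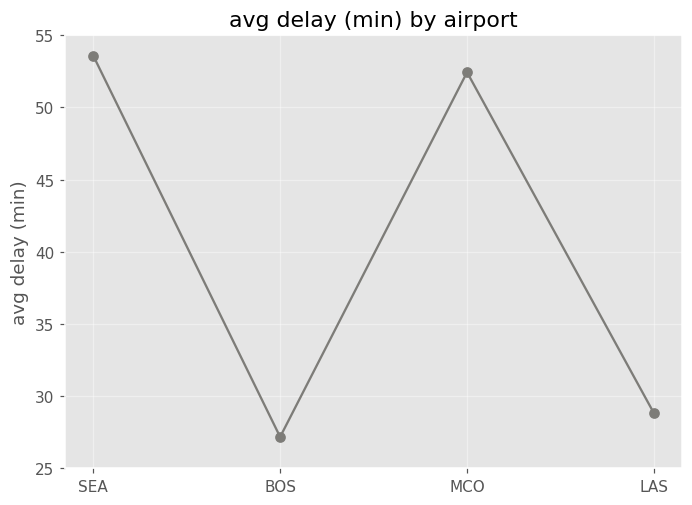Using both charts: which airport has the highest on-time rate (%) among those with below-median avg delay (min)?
BOS

Chart 2 median avg delay (min) ≈ 40; below-median airports: BOS, LAS. Among those, BOS has the highest on-time rate (%) (≈ 80).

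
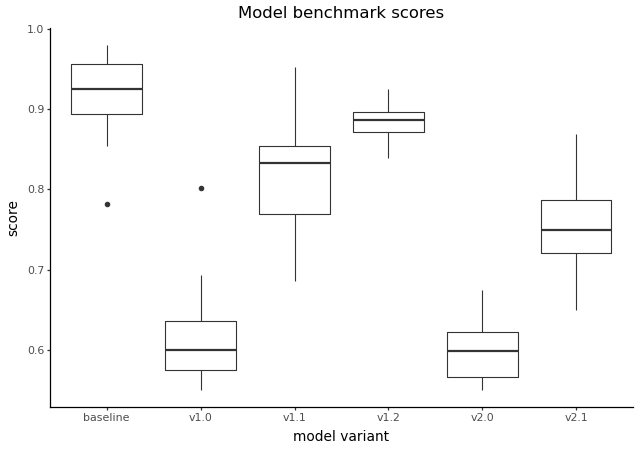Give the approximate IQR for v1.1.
Q3 ≈ 0.85, Q1 ≈ 0.75; IQR ≈ 0.10.

≈ 0.10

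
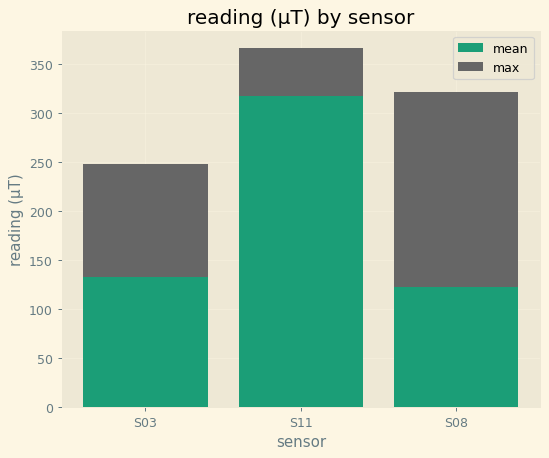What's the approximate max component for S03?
≈ 100

max top ≈ 250, bottom ≈ 150; segment ≈ 100.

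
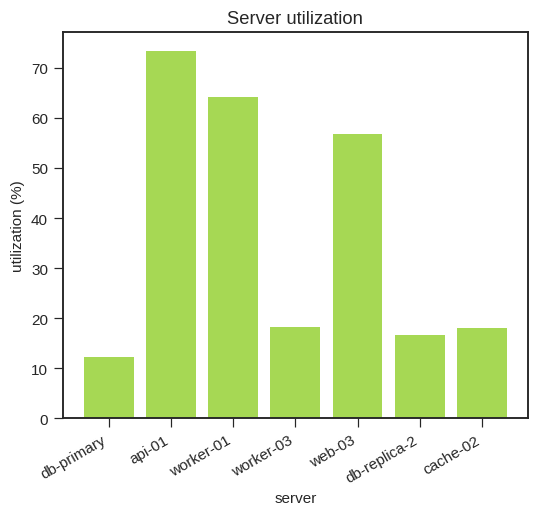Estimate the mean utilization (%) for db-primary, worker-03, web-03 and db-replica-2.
(10 + 20 + 60 + 20) / 4 ≈ 28.

≈ 28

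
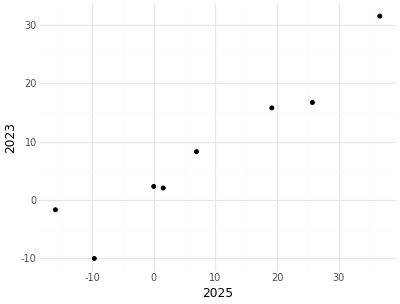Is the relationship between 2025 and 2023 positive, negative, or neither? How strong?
Points are positively correlated; strong (|r| ≈ 1.0).

positive, strong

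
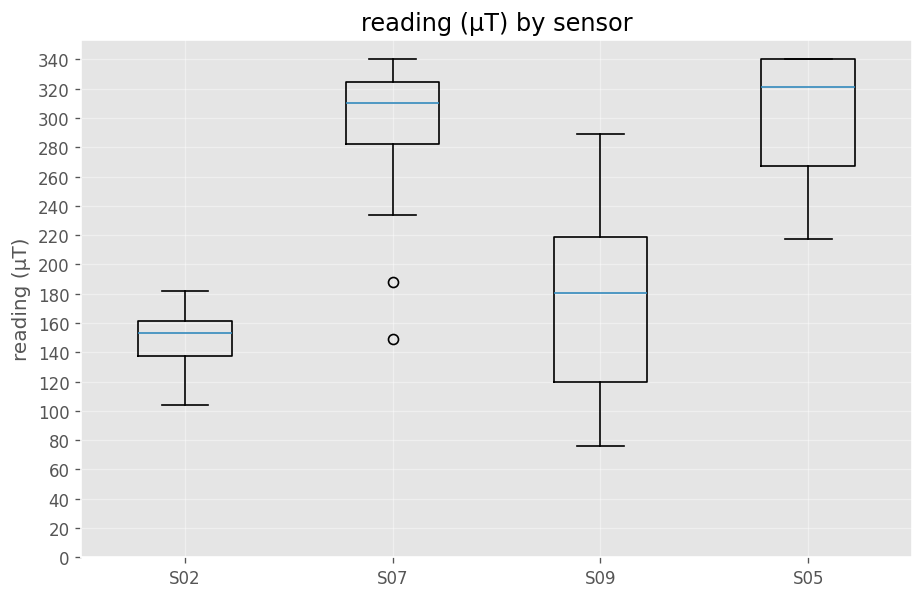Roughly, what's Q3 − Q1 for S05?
≈ 80

Q3 ≈ 340, Q1 ≈ 260; IQR ≈ 80.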